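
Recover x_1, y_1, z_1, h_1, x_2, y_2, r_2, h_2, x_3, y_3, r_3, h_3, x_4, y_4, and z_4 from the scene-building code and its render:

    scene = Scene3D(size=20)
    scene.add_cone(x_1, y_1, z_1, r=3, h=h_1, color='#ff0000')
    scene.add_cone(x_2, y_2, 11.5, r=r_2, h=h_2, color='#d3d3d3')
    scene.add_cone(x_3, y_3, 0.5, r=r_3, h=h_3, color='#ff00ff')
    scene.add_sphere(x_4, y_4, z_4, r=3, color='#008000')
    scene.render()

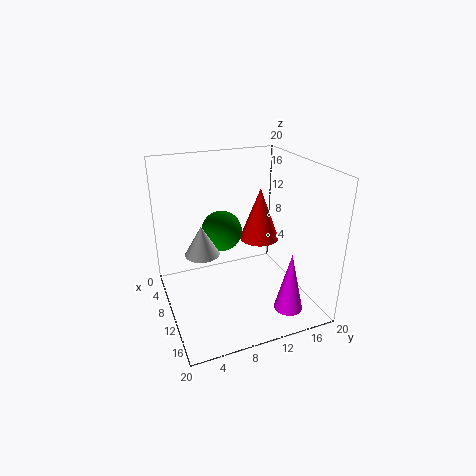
x_1 = 6.5
y_1 = 15
z_1 = 7.5
h_1 = 8
x_2 = 15
y_2 = 3.5
r_2 = 2
h_2 = 3.5
x_3 = 15.5
y_3 = 15.5
r_3 = 2
h_3 = 8.5
x_4 = 6
y_4 = 9
z_4 = 9.5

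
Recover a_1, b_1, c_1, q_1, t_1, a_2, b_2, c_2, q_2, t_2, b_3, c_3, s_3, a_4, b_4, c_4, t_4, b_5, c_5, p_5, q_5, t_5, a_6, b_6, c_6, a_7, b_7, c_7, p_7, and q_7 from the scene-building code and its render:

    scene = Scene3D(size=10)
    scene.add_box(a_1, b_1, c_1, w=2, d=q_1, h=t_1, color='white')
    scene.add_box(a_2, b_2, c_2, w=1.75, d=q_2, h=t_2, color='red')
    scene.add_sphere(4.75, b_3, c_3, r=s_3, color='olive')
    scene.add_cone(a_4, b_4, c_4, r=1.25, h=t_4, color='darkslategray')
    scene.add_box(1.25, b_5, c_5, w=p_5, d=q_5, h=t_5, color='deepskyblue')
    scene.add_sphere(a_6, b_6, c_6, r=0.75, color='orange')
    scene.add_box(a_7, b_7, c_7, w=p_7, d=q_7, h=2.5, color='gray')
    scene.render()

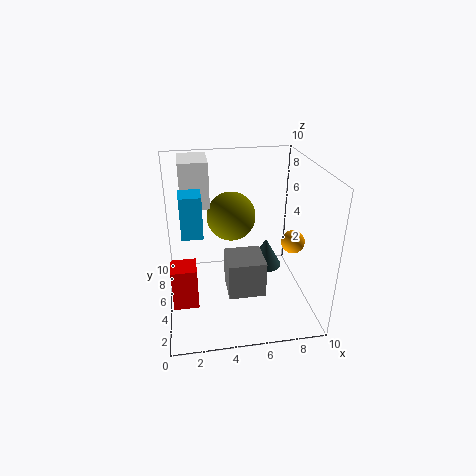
a_1 = 1.25, b_1 = 6.25, c_1 = 6.75, q_1 = 3, t_1 = 3.25, a_2 = 0.25, b_2 = 3.5, c_2 = 0.5, q_2 = 1.75, t_2 = 3, b_3 = 6.5, c_3 = 6, s_3 = 1.75, a_4 = 7.5, b_4 = 6.75, c_4 = 1.5, t_4 = 2.25, b_5 = 2, c_5 = 6.75, p_5 = 1.25, q_5 = 1.5, t_5 = 2.5, a_6 = 8.25, b_6 = 3, c_6 = 5.5, a_7 = 4, b_7 = 2.5, c_7 = 1.75, p_7 = 2.5, q_7 = 2.5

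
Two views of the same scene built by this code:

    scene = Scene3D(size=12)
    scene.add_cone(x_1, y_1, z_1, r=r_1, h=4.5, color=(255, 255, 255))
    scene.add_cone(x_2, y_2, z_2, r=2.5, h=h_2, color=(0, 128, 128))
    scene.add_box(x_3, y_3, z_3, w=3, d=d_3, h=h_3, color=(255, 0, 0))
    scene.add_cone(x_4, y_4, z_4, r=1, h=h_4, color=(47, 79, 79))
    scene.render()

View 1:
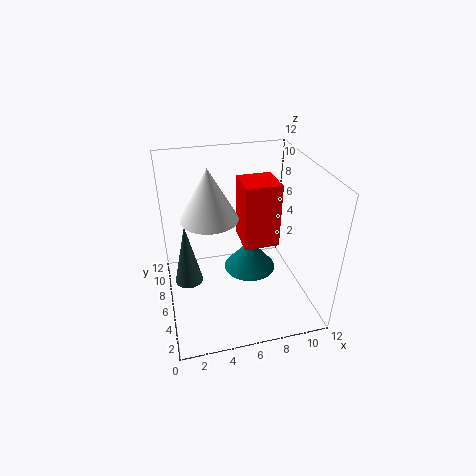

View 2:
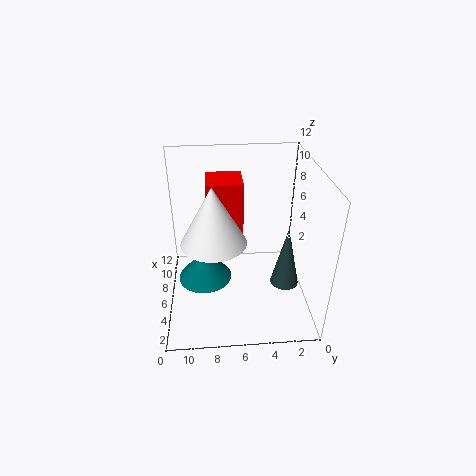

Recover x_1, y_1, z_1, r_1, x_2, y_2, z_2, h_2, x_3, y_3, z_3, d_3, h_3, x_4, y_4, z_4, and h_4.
x_1 = 4; y_1 = 8; z_1 = 7; r_1 = 2.5; x_2 = 8; y_2 = 9; z_2 = 0.5; h_2 = 3; x_3 = 6.5; y_3 = 5.5; z_3 = 5; d_3 = 3; h_3 = 5.5; x_4 = 1.5; y_4 = 3; z_4 = 5; h_4 = 4.5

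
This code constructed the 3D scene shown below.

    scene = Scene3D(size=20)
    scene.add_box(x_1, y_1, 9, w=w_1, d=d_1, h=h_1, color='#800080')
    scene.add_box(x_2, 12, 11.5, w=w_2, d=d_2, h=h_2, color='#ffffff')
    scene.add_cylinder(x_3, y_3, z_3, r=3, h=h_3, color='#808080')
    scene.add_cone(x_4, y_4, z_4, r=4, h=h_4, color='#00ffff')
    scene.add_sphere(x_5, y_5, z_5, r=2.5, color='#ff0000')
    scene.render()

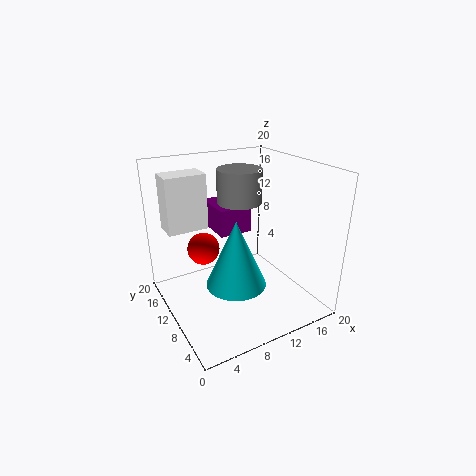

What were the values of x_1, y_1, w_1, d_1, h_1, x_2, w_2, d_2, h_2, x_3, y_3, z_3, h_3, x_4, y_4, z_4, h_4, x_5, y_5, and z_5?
x_1 = 9
y_1 = 13
w_1 = 5
d_1 = 6.5
h_1 = 4
x_2 = 1
w_2 = 5.5
d_2 = 3.5
h_2 = 7.5
x_3 = 10.5
y_3 = 10.5
z_3 = 15
h_3 = 4.5
x_4 = 8
y_4 = 7
z_4 = 5
h_4 = 9
x_5 = 7.5
y_5 = 16.5
z_5 = 6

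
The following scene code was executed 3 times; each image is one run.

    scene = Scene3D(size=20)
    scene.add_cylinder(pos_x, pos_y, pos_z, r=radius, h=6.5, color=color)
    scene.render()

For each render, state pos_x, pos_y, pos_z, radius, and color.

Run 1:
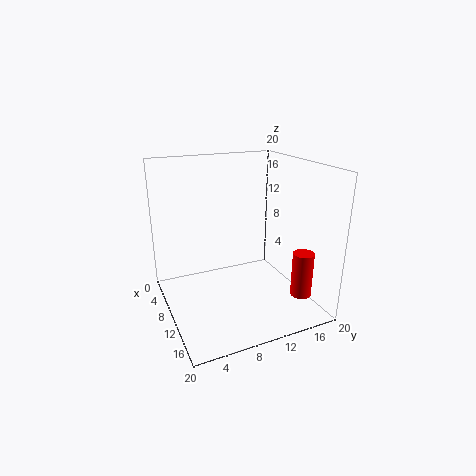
pos_x = 14.5
pos_y = 18
pos_z = 1.5
radius = 1.5
color = 'red'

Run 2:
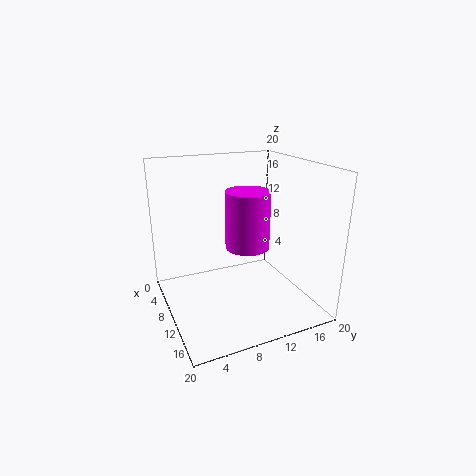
pos_x = 17
pos_y = 8
pos_z = 12
radius = 2.5
color = 'magenta'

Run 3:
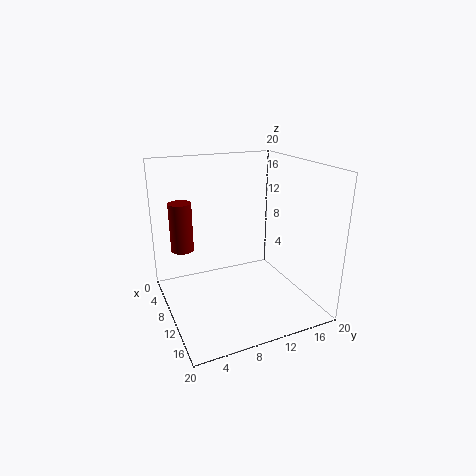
pos_x = 8.5
pos_y = 2.5
pos_z = 9
radius = 1.5
color = 'maroon'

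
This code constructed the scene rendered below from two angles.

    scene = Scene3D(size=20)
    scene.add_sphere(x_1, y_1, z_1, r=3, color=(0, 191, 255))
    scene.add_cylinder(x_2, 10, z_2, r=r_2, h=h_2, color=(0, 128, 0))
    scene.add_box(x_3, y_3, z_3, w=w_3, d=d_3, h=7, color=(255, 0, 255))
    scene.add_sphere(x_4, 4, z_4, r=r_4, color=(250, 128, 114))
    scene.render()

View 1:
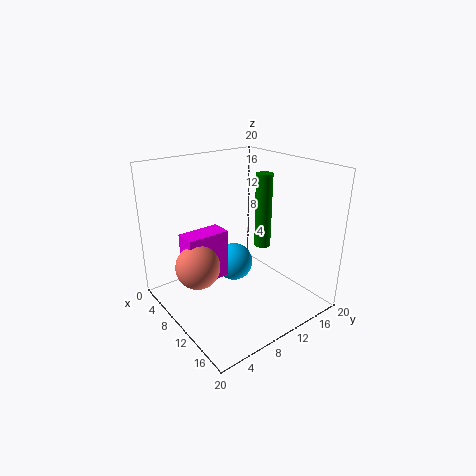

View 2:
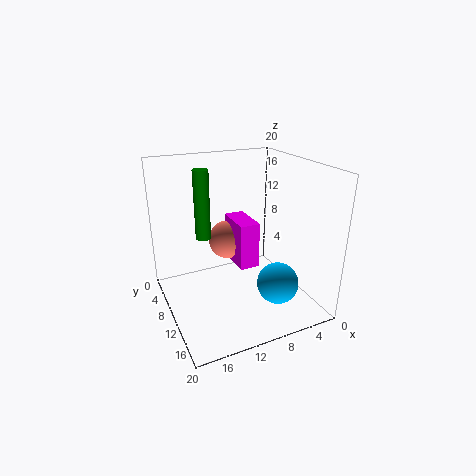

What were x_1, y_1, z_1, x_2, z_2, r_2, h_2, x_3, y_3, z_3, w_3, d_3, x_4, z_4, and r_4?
x_1 = 5, y_1 = 13, z_1 = 3, x_2 = 15, z_2 = 11, r_2 = 1, h_2 = 9, x_3 = 6, y_3 = 3, z_3 = 4, w_3 = 3, d_3 = 6, x_4 = 9, z_4 = 7, r_4 = 3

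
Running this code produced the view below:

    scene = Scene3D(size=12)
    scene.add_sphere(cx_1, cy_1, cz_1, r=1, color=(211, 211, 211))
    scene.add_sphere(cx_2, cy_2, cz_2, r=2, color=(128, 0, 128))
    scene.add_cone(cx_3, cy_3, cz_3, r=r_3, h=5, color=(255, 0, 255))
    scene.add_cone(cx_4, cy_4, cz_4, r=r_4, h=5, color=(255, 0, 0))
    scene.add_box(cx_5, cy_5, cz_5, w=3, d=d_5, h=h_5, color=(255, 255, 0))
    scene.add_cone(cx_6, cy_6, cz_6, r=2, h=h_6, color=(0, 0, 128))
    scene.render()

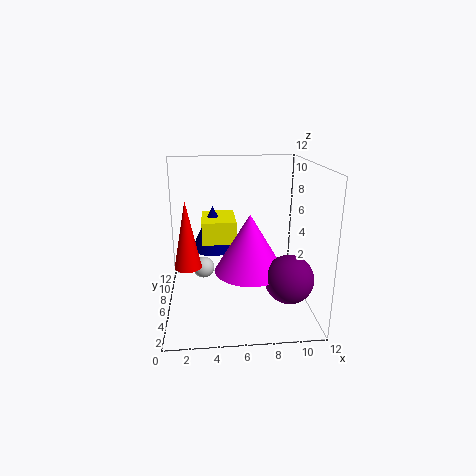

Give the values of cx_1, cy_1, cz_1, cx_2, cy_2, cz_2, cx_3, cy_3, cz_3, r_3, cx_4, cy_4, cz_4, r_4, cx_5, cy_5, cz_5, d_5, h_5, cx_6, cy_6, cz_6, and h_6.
cx_1 = 3, cy_1 = 9, cz_1 = 2, cx_2 = 10, cy_2 = 4, cz_2 = 3, cx_3 = 7, cy_3 = 6, cz_3 = 3, r_3 = 3, cx_4 = 2, cy_4 = 3, cz_4 = 5, r_4 = 1, cx_5 = 3, cy_5 = 7, cz_5 = 5, d_5 = 4, h_5 = 2, cx_6 = 4, cy_6 = 9, cz_6 = 4, h_6 = 4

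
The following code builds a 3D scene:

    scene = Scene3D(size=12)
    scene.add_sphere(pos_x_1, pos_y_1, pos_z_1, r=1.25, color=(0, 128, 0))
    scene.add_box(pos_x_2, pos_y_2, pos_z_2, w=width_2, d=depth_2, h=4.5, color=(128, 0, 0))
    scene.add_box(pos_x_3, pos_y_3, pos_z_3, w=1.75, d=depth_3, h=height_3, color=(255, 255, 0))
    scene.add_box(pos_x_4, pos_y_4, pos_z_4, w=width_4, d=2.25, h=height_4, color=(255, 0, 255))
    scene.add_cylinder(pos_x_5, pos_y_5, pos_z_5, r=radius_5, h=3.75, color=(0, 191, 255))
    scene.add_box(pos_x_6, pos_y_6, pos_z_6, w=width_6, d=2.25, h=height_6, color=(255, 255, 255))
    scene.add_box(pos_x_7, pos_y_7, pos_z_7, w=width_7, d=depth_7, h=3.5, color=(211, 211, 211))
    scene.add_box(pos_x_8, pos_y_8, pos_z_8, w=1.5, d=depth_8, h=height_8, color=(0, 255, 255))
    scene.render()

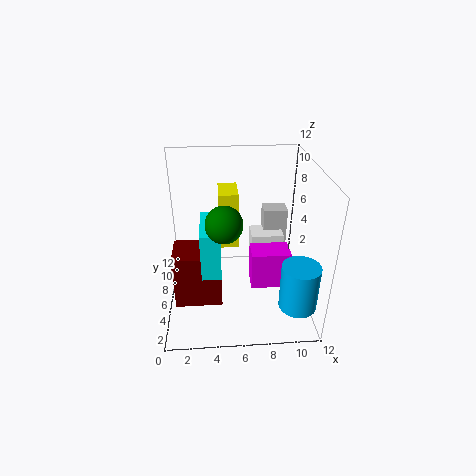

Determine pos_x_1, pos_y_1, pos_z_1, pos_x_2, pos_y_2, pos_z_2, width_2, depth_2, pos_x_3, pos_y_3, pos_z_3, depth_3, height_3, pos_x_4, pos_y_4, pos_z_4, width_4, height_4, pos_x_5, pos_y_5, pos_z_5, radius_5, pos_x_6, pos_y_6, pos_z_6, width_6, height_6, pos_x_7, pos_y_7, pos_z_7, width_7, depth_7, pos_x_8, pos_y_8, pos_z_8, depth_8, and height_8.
pos_x_1 = 4.75, pos_y_1 = 1.5, pos_z_1 = 9.75, pos_x_2 = 0.75, pos_y_2 = 3, pos_z_2 = 1.5, width_2 = 3.75, depth_2 = 3, pos_x_3 = 4.5, pos_y_3 = 8.5, pos_z_3 = 3.5, depth_3 = 3, height_3 = 5.25, pos_x_4 = 7.25, pos_y_4 = 6, pos_z_4 = 0.5, width_4 = 3.5, height_4 = 3.5, pos_x_5 = 10.5, pos_y_5 = 2.25, pos_z_5 = 1.75, radius_5 = 1.5, pos_x_6 = 7.5, pos_y_6 = 8.5, pos_z_6 = 0.75, width_6 = 3, height_6 = 3.75, pos_x_7 = 8.75, pos_y_7 = 9.75, pos_z_7 = 3, width_7 = 2.25, depth_7 = 1.75, pos_x_8 = 3, pos_y_8 = 2.5, pos_z_8 = 4.5, depth_8 = 4, height_8 = 3.75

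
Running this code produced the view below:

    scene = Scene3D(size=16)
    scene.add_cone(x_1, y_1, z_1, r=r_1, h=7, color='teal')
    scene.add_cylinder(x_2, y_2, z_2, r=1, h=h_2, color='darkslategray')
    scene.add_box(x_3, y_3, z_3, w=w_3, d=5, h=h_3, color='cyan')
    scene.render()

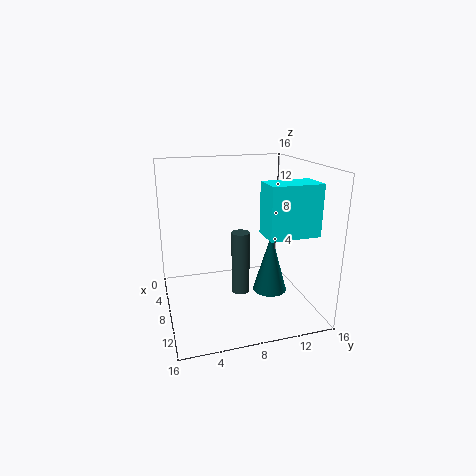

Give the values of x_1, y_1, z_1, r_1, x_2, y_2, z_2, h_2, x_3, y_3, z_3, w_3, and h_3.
x_1 = 8; y_1 = 12; z_1 = 1; r_1 = 2; x_2 = 9; y_2 = 8; z_2 = 2; h_2 = 7; x_3 = 12; y_3 = 9; z_3 = 10; w_3 = 3; h_3 = 5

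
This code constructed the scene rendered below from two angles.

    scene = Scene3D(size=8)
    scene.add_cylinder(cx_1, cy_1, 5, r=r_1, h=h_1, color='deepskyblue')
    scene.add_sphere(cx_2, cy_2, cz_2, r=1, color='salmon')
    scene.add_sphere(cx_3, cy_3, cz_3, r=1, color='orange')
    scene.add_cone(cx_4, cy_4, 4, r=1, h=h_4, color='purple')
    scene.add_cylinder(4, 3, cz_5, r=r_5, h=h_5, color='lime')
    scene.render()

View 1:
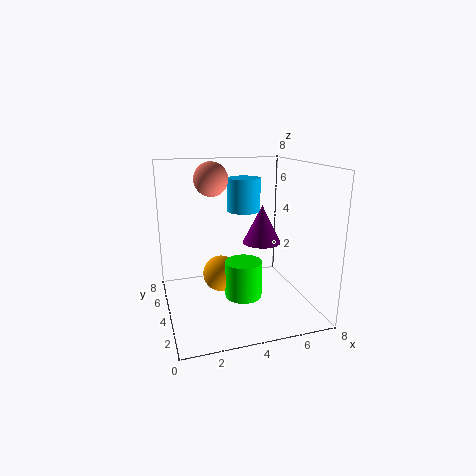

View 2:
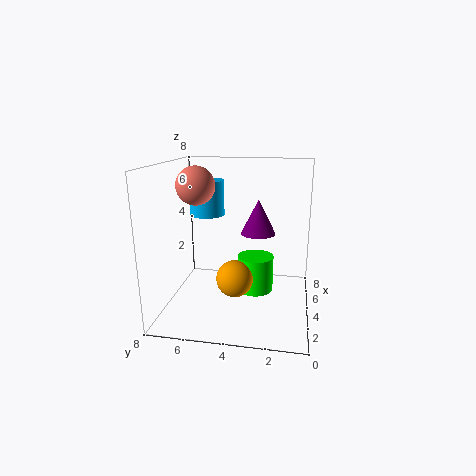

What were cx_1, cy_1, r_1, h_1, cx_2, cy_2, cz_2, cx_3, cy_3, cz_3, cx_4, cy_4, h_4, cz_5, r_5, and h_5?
cx_1 = 5
cy_1 = 6
r_1 = 1
h_1 = 2
cx_2 = 3
cy_2 = 6
cz_2 = 7
cx_3 = 3
cy_3 = 4
cz_3 = 2
cx_4 = 5
cy_4 = 3
h_4 = 2
cz_5 = 1
r_5 = 1
h_5 = 2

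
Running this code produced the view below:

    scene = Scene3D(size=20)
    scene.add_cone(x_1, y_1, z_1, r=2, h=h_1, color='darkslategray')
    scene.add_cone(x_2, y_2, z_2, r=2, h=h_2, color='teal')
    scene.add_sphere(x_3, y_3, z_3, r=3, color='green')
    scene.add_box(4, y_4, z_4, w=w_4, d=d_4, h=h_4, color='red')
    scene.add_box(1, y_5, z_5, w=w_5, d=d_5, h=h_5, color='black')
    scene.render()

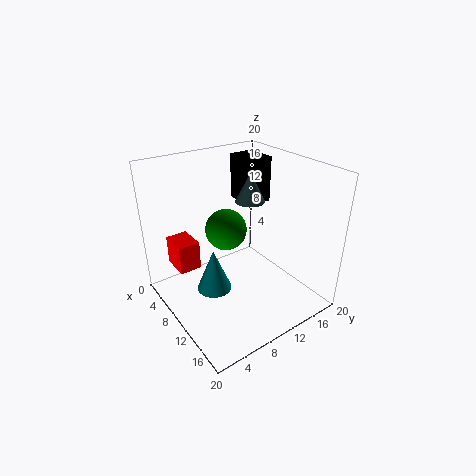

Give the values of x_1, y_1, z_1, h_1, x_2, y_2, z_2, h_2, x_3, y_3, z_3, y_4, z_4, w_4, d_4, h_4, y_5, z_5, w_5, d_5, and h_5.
x_1 = 10; y_1 = 12; z_1 = 15; h_1 = 4; x_2 = 15; y_2 = 3; z_2 = 8; h_2 = 5; x_3 = 7; y_3 = 10; z_3 = 10; y_4 = 2; z_4 = 6; w_4 = 4; d_4 = 3; h_4 = 4; y_5 = 15; z_5 = 12; w_5 = 5; d_5 = 4; h_5 = 7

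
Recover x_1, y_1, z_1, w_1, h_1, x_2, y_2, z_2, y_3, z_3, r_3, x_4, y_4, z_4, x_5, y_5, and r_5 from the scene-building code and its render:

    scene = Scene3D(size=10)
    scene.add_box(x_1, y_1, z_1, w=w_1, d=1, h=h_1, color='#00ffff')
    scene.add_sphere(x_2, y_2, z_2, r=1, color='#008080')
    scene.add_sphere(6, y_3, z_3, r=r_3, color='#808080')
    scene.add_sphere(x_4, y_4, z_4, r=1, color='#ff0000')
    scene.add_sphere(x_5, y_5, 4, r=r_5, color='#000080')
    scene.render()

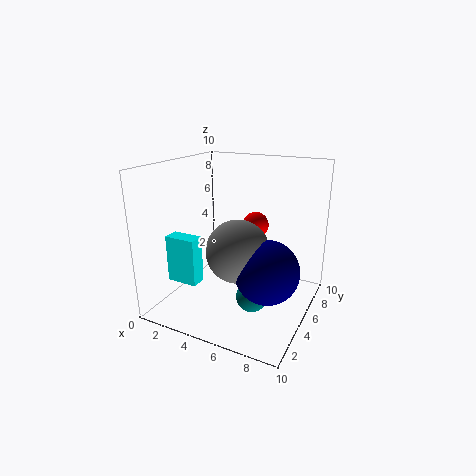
x_1 = 2, y_1 = 1, z_1 = 3, w_1 = 2, h_1 = 3, x_2 = 7, y_2 = 3, z_2 = 2, y_3 = 3, z_3 = 5, r_3 = 2, x_4 = 5, y_4 = 8, z_4 = 5, x_5 = 8, y_5 = 3, r_5 = 2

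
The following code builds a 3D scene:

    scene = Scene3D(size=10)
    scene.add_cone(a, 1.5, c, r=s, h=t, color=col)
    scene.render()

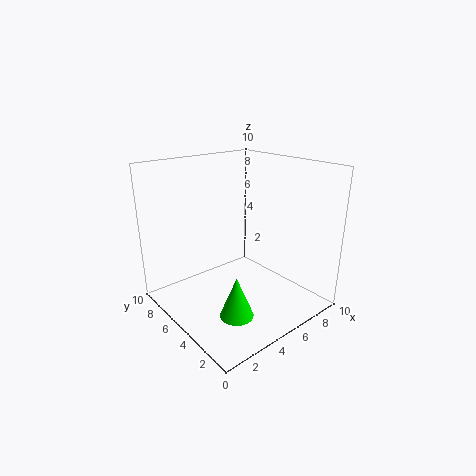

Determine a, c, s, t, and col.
a = 2; c = 2; s = 1; t = 2.5; col = 'lime'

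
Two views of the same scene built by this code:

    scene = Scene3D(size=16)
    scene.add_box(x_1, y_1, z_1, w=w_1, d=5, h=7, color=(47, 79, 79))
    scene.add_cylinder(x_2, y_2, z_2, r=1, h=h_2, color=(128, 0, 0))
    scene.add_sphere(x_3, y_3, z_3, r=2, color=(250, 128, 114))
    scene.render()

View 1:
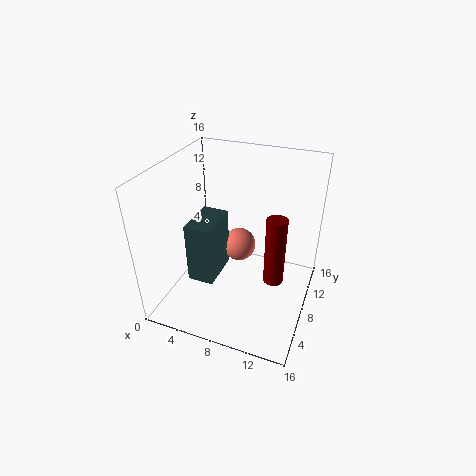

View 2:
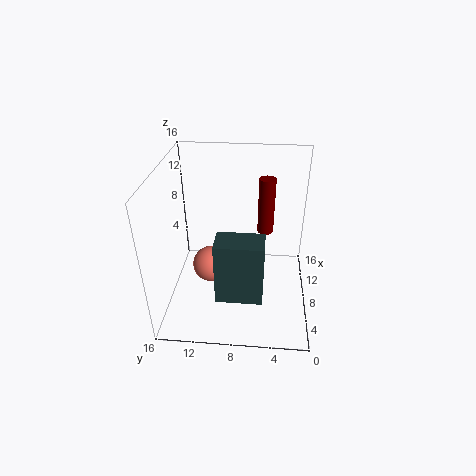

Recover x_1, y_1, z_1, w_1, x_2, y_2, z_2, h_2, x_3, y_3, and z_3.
x_1 = 3
y_1 = 5
z_1 = 3
w_1 = 3
x_2 = 13
y_2 = 5
z_2 = 6
h_2 = 7
x_3 = 7
y_3 = 11
z_3 = 5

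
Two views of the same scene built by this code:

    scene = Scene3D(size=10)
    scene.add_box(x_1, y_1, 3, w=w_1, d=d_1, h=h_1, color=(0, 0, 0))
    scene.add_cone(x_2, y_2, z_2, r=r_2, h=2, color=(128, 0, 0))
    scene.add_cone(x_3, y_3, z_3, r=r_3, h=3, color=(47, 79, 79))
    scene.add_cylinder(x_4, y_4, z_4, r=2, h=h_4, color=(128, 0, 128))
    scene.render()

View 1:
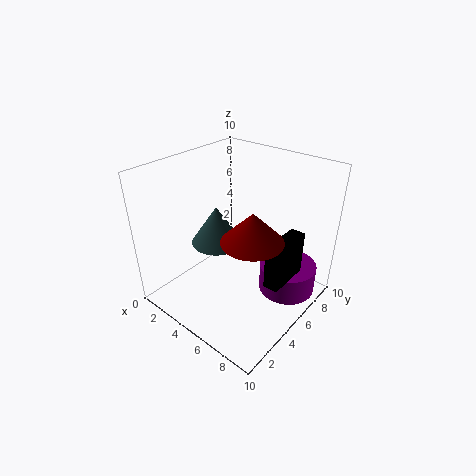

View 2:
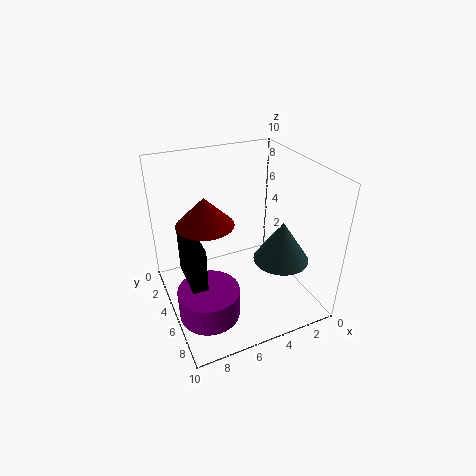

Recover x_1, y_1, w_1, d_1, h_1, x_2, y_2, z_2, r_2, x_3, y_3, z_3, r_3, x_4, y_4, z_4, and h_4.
x_1 = 8
y_1 = 4
w_1 = 1
d_1 = 3
h_1 = 3
x_2 = 7
y_2 = 4
z_2 = 6
r_2 = 2
x_3 = 2
y_3 = 6
z_3 = 3
r_3 = 2
x_4 = 8
y_4 = 7
z_4 = 1
h_4 = 2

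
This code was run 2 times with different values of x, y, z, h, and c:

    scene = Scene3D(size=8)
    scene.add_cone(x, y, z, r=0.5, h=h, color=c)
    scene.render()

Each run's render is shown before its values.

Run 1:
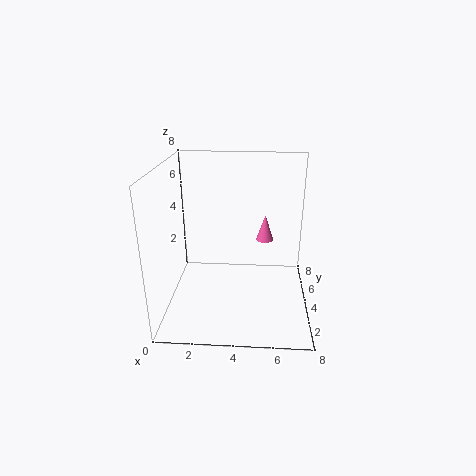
x = 5.5; y = 5; z = 3.5; h = 1.5; c = 'hotpink'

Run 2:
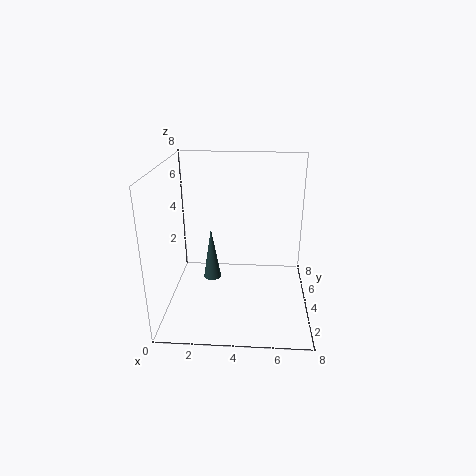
x = 2.5; y = 4; z = 1.5; h = 3; c = 'darkslategray'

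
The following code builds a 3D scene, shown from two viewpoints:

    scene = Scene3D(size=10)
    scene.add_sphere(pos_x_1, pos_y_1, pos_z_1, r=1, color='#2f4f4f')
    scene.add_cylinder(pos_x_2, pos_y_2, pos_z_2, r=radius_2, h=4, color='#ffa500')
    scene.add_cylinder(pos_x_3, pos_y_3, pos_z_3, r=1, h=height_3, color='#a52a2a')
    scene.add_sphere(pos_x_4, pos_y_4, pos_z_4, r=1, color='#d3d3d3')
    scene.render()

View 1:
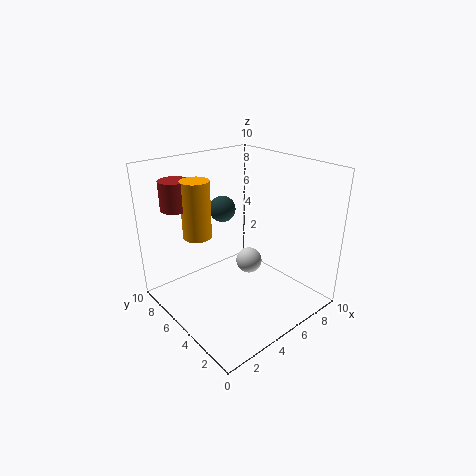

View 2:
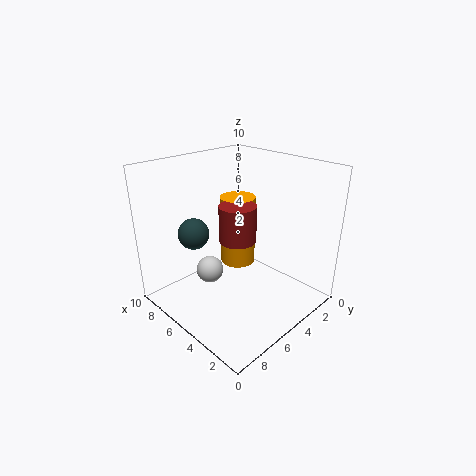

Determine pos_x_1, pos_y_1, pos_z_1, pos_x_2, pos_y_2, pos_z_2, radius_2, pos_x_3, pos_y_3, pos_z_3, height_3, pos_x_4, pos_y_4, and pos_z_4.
pos_x_1 = 6
pos_y_1 = 8
pos_z_1 = 6
pos_x_2 = 3
pos_y_2 = 7
pos_z_2 = 5
radius_2 = 1
pos_x_3 = 2
pos_y_3 = 8
pos_z_3 = 7
height_3 = 2
pos_x_4 = 7
pos_y_4 = 6
pos_z_4 = 2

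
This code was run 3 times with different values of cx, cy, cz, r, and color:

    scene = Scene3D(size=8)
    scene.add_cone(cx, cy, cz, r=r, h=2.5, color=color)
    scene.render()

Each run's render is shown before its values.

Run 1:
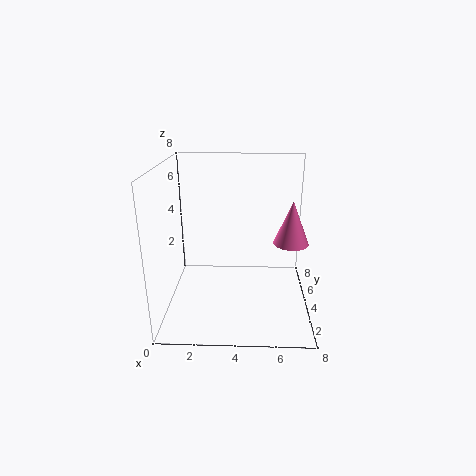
cx = 7, cy = 4.5, cz = 3.5, r = 1, color = 'hotpink'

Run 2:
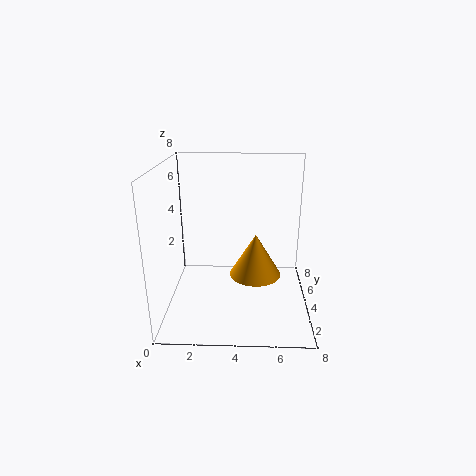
cx = 5, cy = 4.5, cz = 1.5, r = 1.5, color = 'orange'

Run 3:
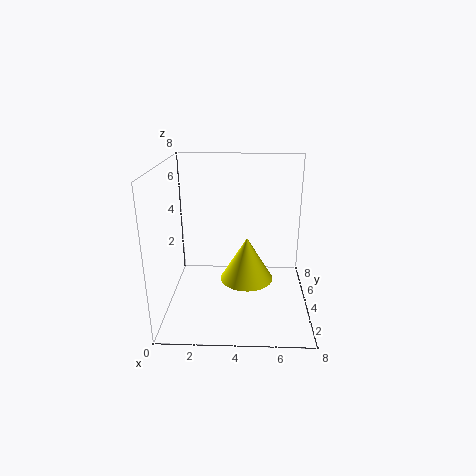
cx = 4.5, cy = 4, cz = 1.5, r = 1.5, color = 'yellow'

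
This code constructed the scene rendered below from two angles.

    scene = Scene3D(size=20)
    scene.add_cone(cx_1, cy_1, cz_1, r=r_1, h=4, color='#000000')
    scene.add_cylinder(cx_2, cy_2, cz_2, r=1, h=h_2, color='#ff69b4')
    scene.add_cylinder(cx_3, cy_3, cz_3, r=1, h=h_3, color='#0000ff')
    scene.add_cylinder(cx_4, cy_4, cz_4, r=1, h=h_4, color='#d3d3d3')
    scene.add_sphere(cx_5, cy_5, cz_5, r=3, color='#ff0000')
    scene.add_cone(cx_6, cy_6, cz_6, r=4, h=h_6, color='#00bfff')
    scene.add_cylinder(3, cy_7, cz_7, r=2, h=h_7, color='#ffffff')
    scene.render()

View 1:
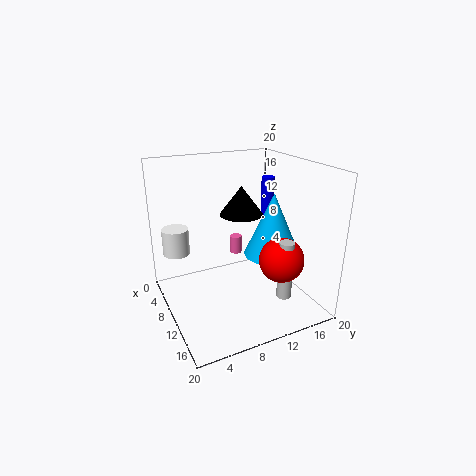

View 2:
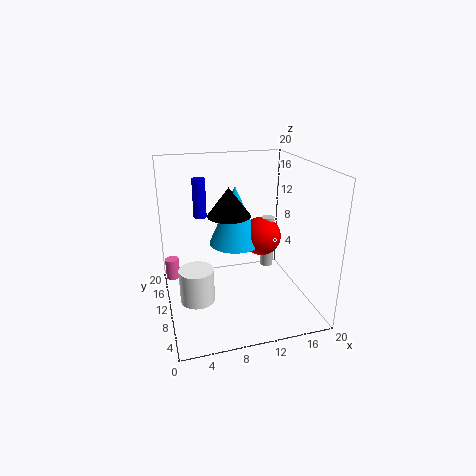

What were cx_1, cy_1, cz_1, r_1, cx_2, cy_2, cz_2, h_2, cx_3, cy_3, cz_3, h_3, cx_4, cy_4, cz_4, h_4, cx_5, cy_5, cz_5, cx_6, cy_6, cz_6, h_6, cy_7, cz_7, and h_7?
cx_1 = 9, cy_1 = 11, cz_1 = 13, r_1 = 3, cx_2 = 1, cy_2 = 14, cz_2 = 3, h_2 = 3, cx_3 = 6, cy_3 = 17, cz_3 = 11, h_3 = 6, cx_4 = 16, cy_4 = 14, cz_4 = 3, h_4 = 8, cx_5 = 15, cy_5 = 14, cz_5 = 8, cx_6 = 11, cy_6 = 15, cz_6 = 7, h_6 = 9, cy_7 = 3, cz_7 = 6, h_7 = 4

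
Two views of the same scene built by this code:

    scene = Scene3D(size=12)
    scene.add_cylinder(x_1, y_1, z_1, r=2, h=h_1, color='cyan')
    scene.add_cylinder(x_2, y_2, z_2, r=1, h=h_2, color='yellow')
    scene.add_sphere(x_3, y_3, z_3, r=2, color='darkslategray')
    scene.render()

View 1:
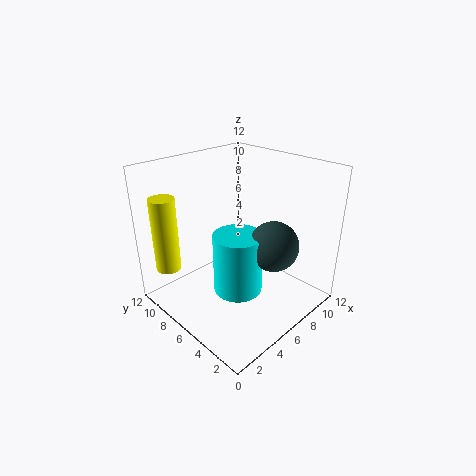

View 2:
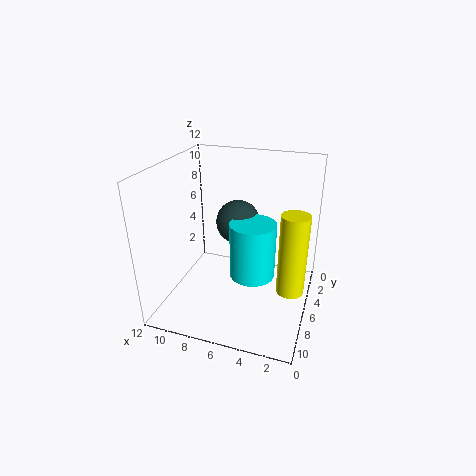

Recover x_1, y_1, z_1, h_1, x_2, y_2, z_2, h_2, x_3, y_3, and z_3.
x_1 = 5
y_1 = 5
z_1 = 2
h_1 = 5
x_2 = 1
y_2 = 9
z_2 = 4
h_2 = 6
x_3 = 7
y_3 = 3
z_3 = 6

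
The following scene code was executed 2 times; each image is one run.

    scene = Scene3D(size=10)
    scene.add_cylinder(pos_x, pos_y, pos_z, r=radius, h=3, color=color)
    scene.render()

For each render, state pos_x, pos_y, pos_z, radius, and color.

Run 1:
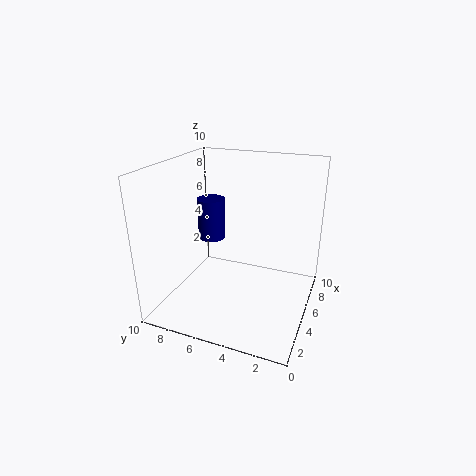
pos_x = 6; pos_y = 7.5; pos_z = 4.25; radius = 1; color = 'navy'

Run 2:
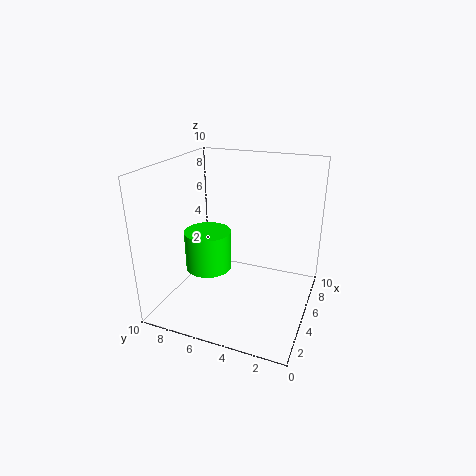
pos_x = 5.75; pos_y = 7.75; pos_z = 1.75; radius = 1.75; color = 'lime'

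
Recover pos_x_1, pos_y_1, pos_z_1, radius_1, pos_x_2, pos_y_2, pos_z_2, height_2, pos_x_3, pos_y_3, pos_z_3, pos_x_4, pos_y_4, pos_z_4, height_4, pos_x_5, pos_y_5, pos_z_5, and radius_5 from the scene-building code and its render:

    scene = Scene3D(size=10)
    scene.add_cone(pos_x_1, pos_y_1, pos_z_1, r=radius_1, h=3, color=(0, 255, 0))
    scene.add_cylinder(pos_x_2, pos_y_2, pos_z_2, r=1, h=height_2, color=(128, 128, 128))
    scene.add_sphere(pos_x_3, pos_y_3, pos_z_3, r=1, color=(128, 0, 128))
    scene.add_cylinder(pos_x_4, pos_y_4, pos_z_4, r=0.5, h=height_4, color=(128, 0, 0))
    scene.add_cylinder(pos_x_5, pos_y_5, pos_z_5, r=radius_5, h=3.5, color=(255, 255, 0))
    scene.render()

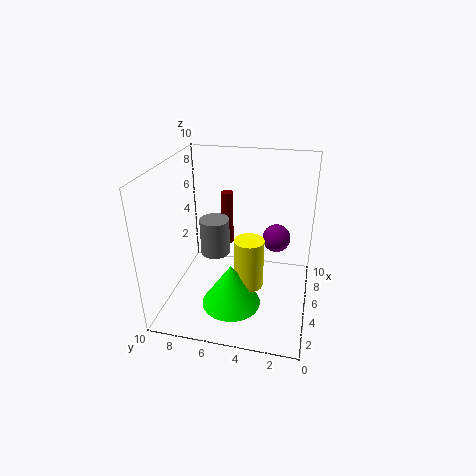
pos_x_1 = 3
pos_y_1 = 5
pos_z_1 = 1
radius_1 = 2
pos_x_2 = 4.5
pos_y_2 = 6.5
pos_z_2 = 4
height_2 = 2.5
pos_x_3 = 6.5
pos_y_3 = 2.5
pos_z_3 = 4.5
pos_x_4 = 9.5
pos_y_4 = 7
pos_z_4 = 2
height_4 = 4.5
pos_x_5 = 4
pos_y_5 = 4
pos_z_5 = 2
radius_5 = 1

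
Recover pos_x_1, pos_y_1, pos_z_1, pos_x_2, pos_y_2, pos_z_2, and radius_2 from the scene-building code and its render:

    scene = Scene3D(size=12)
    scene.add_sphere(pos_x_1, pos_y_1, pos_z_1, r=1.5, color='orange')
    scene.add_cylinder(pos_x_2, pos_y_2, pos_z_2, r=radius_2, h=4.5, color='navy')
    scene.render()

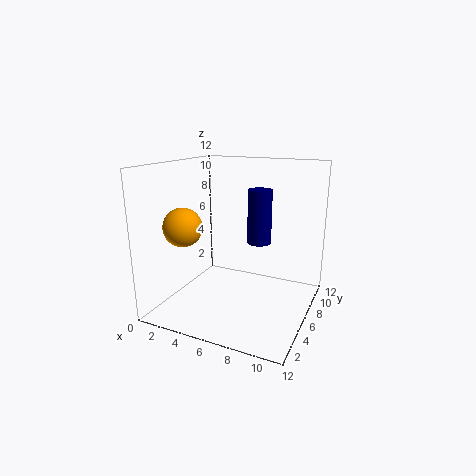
pos_x_1 = 3; pos_y_1 = 2.5; pos_z_1 = 7.5; pos_x_2 = 7.5; pos_y_2 = 7; pos_z_2 = 5.5; radius_2 = 1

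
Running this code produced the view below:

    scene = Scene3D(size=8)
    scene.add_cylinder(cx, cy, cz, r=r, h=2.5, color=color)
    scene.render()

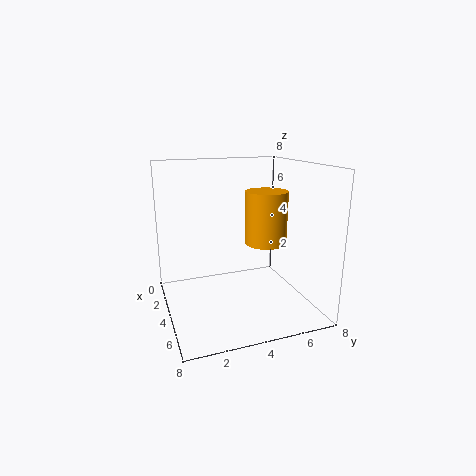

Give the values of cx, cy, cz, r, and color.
cx = 6.5; cy = 4.5; cz = 4.5; r = 1; color = 'orange'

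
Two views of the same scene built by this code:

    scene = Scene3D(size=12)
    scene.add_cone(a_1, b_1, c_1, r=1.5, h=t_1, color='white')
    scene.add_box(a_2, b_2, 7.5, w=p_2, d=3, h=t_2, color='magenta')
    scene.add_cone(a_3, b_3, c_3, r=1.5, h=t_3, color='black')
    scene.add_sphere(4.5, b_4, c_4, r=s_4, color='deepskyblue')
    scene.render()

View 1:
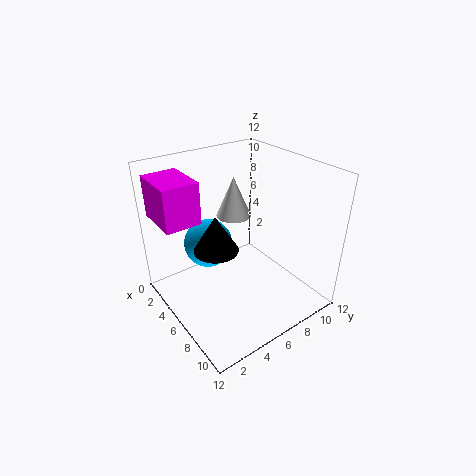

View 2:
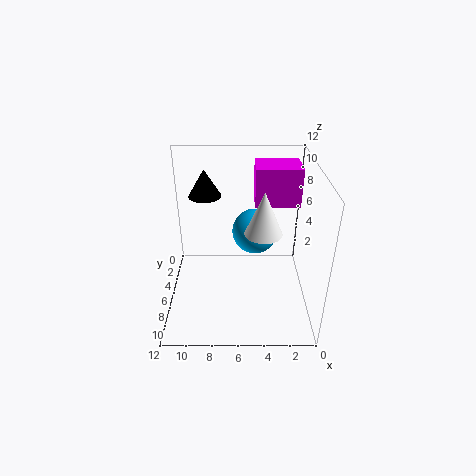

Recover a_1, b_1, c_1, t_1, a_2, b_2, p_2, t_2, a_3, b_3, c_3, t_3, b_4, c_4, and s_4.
a_1 = 4
b_1 = 7
c_1 = 7
t_1 = 3.5
a_2 = 0.5
b_2 = 0.5
p_2 = 4
t_2 = 3.5
a_3 = 9
b_3 = 2
c_3 = 8
t_3 = 2.5
b_4 = 4
c_4 = 5.5
s_4 = 2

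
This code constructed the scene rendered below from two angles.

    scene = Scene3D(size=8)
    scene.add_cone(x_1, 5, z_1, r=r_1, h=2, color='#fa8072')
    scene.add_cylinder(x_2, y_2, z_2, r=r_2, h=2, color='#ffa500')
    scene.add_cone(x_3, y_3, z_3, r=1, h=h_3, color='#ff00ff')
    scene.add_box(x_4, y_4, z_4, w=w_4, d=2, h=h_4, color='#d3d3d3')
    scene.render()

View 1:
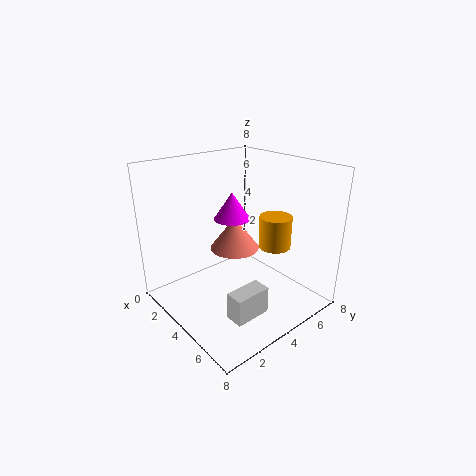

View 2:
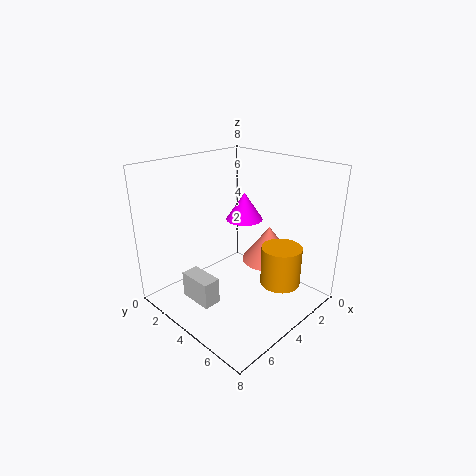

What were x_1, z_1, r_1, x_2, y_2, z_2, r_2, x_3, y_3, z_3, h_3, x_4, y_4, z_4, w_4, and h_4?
x_1 = 2.5; z_1 = 2.5; r_1 = 1.5; x_2 = 4; y_2 = 7; z_2 = 2.5; r_2 = 1; x_3 = 3.5; y_3 = 4; z_3 = 5; h_3 = 1.5; x_4 = 5.5; y_4 = 2; z_4 = 0.5; w_4 = 1; h_4 = 1.5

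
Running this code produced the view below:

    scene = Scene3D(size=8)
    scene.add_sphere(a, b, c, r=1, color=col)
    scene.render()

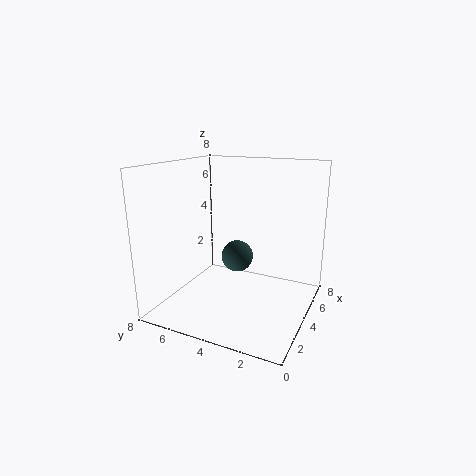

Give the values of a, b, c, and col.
a = 6; b = 5; c = 2; col = 'darkslategray'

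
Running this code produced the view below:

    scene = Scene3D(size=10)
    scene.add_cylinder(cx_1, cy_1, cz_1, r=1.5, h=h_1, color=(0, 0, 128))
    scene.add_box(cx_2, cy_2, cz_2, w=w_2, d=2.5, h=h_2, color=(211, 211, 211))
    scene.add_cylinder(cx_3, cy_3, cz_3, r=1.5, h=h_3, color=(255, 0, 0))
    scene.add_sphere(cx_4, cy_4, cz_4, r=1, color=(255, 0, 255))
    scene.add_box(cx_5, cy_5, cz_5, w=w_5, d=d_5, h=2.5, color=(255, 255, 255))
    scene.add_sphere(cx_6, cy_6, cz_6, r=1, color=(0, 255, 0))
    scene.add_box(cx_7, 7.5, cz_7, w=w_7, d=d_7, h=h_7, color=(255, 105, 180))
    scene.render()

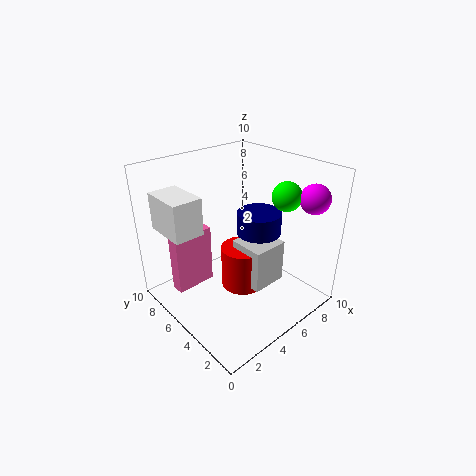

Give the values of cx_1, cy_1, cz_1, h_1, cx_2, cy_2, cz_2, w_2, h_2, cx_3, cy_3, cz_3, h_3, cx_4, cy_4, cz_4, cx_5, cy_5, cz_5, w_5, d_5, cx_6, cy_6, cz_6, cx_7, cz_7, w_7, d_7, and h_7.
cx_1 = 6; cy_1 = 4; cz_1 = 5.5; h_1 = 1.5; cx_2 = 4.5; cy_2 = 2.5; cz_2 = 2; w_2 = 2.5; h_2 = 3; cx_3 = 5; cy_3 = 4.5; cz_3 = 1.5; h_3 = 3; cx_4 = 8.5; cy_4 = 1.5; cz_4 = 8; cx_5 = 0.5; cy_5 = 5.5; cz_5 = 6; w_5 = 2; d_5 = 3; cx_6 = 7.5; cy_6 = 3; cz_6 = 8; cx_7 = 1.5; cz_7 = 0.5; w_7 = 3; d_7 = 1; h_7 = 4.5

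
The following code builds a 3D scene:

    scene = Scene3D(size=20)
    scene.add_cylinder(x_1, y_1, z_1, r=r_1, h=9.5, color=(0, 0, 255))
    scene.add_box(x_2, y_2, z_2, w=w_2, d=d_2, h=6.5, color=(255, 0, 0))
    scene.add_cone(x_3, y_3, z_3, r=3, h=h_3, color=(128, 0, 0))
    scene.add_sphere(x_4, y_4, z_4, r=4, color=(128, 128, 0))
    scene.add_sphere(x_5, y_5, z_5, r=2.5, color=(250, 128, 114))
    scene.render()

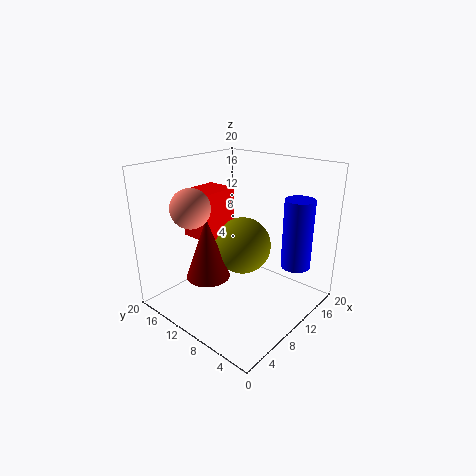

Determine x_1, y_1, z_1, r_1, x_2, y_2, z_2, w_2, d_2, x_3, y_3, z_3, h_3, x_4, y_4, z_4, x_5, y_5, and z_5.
x_1 = 14; y_1 = 3; z_1 = 6.5; r_1 = 2; x_2 = 6; y_2 = 12; z_2 = 10; w_2 = 5.5; d_2 = 4.5; x_3 = 6; y_3 = 12; z_3 = 5; h_3 = 8.5; x_4 = 11; y_4 = 10; z_4 = 8.5; x_5 = 3.5; y_5 = 12; z_5 = 15.5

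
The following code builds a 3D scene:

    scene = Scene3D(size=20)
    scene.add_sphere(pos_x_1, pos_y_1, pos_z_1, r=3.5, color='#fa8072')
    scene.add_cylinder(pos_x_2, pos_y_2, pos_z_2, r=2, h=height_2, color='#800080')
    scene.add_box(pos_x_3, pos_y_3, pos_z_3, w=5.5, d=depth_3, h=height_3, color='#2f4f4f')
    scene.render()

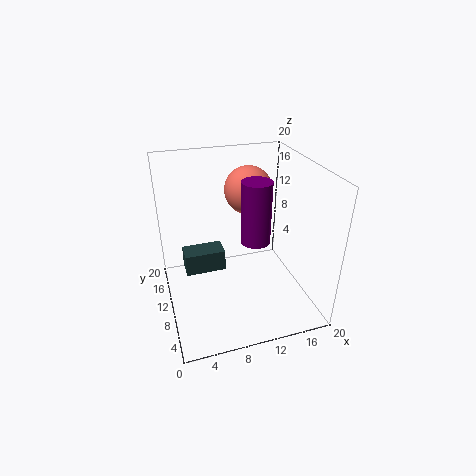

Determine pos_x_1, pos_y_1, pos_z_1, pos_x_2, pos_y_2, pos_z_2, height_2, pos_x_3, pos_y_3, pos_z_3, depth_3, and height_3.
pos_x_1 = 13, pos_y_1 = 14.5, pos_z_1 = 15, pos_x_2 = 12, pos_y_2 = 8.5, pos_z_2 = 10, height_2 = 8.5, pos_x_3 = 2.5, pos_y_3 = 9.5, pos_z_3 = 5.5, depth_3 = 3, height_3 = 3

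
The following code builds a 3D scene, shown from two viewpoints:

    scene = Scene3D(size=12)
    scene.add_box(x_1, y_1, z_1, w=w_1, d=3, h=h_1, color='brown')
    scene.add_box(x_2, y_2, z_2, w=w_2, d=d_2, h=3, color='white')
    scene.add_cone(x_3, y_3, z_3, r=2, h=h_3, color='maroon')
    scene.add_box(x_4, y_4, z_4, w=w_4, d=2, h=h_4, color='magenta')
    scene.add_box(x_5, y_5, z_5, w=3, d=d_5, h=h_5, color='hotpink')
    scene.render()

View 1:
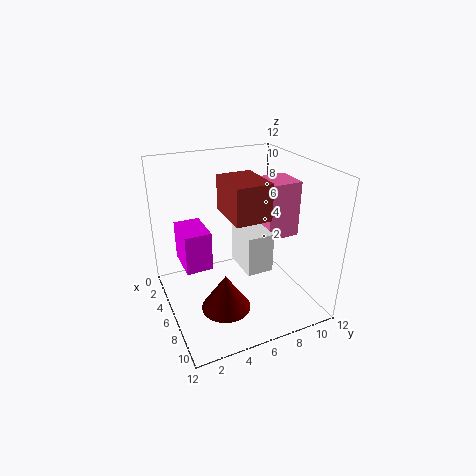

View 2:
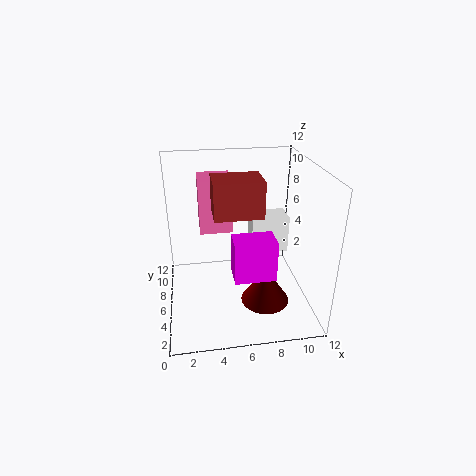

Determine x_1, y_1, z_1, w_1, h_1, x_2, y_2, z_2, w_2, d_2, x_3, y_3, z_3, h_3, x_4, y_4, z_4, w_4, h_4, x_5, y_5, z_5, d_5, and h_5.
x_1 = 4; y_1 = 5; z_1 = 8; w_1 = 4; h_1 = 3; x_2 = 7; y_2 = 5; z_2 = 5; w_2 = 3; d_2 = 2; x_3 = 8; y_3 = 4; z_3 = 1; h_3 = 3; x_4 = 5; y_4 = 1; z_4 = 5; w_4 = 3; h_4 = 3; x_5 = 3; y_5 = 9; z_5 = 5; d_5 = 3; h_5 = 5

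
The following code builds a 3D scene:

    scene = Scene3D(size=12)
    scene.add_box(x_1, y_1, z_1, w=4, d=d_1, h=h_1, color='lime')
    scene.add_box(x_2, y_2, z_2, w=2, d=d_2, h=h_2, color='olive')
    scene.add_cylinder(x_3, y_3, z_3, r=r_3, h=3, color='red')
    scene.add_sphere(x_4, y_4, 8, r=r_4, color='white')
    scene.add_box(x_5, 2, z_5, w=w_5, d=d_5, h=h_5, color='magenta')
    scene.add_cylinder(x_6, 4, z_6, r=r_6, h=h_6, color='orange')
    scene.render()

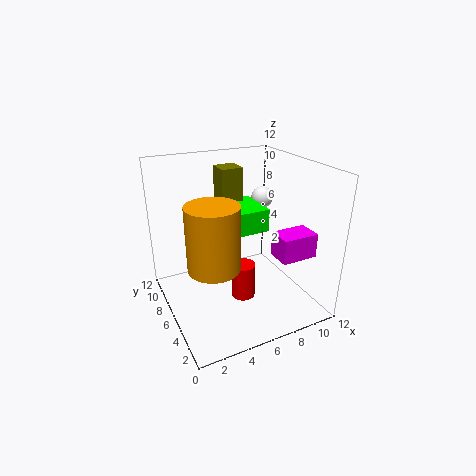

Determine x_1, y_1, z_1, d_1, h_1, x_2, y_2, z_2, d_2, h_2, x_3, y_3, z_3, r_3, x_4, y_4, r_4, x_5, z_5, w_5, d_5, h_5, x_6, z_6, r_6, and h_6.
x_1 = 5, y_1 = 6, z_1 = 6, d_1 = 4, h_1 = 2, x_2 = 6, y_2 = 9, z_2 = 8, d_2 = 2, h_2 = 3, x_3 = 6, y_3 = 5, z_3 = 1, r_3 = 1, x_4 = 10, y_4 = 9, r_4 = 1, x_5 = 8, z_5 = 5, w_5 = 3, d_5 = 2, h_5 = 2, x_6 = 3, z_6 = 5, r_6 = 2, h_6 = 5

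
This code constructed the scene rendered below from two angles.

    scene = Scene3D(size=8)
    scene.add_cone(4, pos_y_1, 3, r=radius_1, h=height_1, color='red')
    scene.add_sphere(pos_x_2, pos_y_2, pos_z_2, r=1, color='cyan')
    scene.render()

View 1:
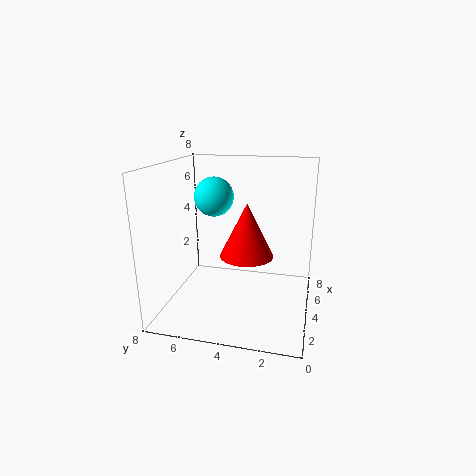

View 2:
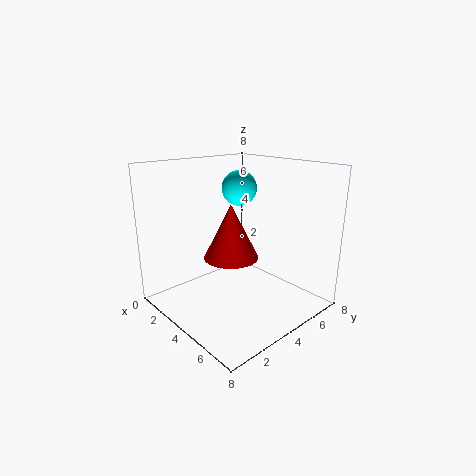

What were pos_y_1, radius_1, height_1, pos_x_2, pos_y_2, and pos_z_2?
pos_y_1 = 3.5; radius_1 = 1.5; height_1 = 3; pos_x_2 = 3; pos_y_2 = 5; pos_z_2 = 6.5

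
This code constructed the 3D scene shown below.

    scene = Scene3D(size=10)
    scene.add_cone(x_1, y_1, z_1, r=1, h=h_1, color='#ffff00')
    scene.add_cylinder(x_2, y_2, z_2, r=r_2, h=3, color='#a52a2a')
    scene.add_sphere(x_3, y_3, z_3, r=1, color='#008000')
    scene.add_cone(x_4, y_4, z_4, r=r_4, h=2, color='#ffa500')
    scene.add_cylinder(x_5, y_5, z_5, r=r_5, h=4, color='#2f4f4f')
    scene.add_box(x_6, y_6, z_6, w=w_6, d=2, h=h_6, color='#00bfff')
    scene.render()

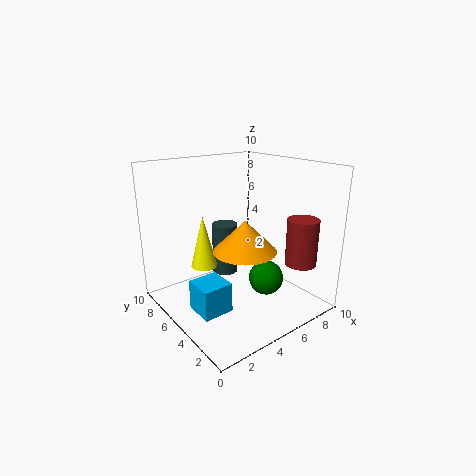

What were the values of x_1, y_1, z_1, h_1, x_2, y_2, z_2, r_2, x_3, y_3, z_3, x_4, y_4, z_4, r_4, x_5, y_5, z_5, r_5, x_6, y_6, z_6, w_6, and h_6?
x_1 = 4; y_1 = 8; z_1 = 2; h_1 = 4; x_2 = 7; y_2 = 1; z_2 = 4; r_2 = 1; x_3 = 4; y_3 = 1; z_3 = 4; x_4 = 4; y_4 = 3; z_4 = 5; r_4 = 2; x_5 = 6; y_5 = 8; z_5 = 1; r_5 = 1; x_6 = 1; y_6 = 3; z_6 = 1; w_6 = 2; h_6 = 2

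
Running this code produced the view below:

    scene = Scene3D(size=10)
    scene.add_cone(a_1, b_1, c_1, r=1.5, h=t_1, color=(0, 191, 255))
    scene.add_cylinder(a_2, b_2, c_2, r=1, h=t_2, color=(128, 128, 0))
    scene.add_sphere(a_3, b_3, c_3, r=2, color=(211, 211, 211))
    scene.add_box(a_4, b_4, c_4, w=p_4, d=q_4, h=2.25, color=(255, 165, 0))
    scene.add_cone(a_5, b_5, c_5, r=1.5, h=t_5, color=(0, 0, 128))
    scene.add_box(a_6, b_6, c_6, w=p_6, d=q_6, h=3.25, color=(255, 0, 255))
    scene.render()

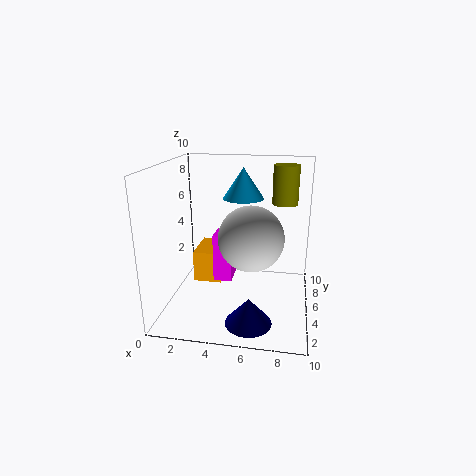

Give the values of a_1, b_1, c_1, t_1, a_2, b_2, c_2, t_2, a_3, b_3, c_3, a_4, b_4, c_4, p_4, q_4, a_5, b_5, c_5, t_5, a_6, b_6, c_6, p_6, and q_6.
a_1 = 5
b_1 = 7.25
c_1 = 7.25
t_1 = 2.25
a_2 = 8
b_2 = 9
c_2 = 6.5
t_2 = 3
a_3 = 6.25
b_3 = 2.5
c_3 = 6
a_4 = 1.75
b_4 = 4.75
c_4 = 1.5
p_4 = 2
q_4 = 3
a_5 = 6.25
b_5 = 1.75
c_5 = 0.5
t_5 = 1.75
a_6 = 3.5
b_6 = 3.75
c_6 = 2.25
p_6 = 1.25
q_6 = 1.75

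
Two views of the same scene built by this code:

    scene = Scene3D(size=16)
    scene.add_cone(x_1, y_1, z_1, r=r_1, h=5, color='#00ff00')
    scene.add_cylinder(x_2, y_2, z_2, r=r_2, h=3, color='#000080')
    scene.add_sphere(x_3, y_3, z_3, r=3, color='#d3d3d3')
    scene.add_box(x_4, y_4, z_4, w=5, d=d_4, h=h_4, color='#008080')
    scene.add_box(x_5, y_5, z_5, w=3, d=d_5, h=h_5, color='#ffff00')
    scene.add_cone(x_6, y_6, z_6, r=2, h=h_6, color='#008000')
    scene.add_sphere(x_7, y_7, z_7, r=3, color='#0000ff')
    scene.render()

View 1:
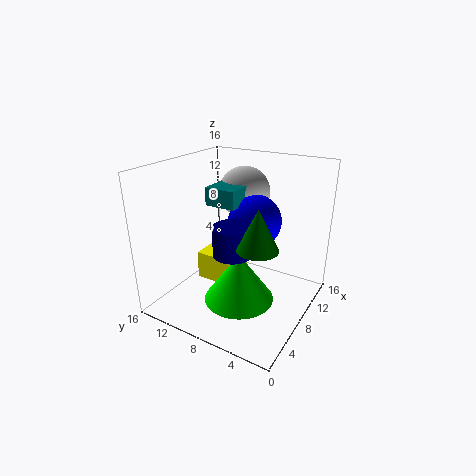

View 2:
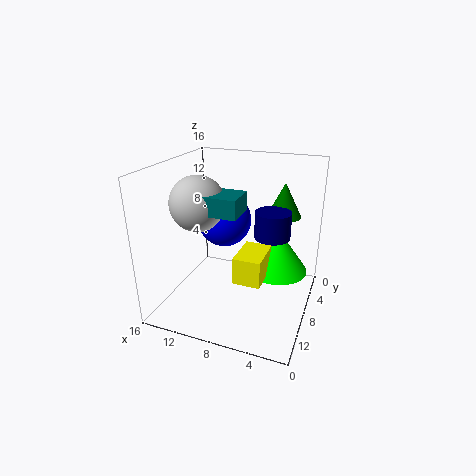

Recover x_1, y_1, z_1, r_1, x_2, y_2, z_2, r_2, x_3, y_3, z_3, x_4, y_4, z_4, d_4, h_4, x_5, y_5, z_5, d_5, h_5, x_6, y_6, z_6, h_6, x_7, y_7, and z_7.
x_1 = 4
y_1 = 5.5
z_1 = 3.5
r_1 = 3.5
x_2 = 4.5
y_2 = 6.5
z_2 = 8
r_2 = 2
x_3 = 12
y_3 = 9.5
z_3 = 12
x_4 = 7
y_4 = 8
z_4 = 11.5
d_4 = 3.5
h_4 = 2
x_5 = 4.5
y_5 = 6.5
z_5 = 4
d_5 = 4.5
h_5 = 3
x_6 = 4
y_6 = 3.5
z_6 = 9.5
h_6 = 4
x_7 = 10
y_7 = 7
z_7 = 9.5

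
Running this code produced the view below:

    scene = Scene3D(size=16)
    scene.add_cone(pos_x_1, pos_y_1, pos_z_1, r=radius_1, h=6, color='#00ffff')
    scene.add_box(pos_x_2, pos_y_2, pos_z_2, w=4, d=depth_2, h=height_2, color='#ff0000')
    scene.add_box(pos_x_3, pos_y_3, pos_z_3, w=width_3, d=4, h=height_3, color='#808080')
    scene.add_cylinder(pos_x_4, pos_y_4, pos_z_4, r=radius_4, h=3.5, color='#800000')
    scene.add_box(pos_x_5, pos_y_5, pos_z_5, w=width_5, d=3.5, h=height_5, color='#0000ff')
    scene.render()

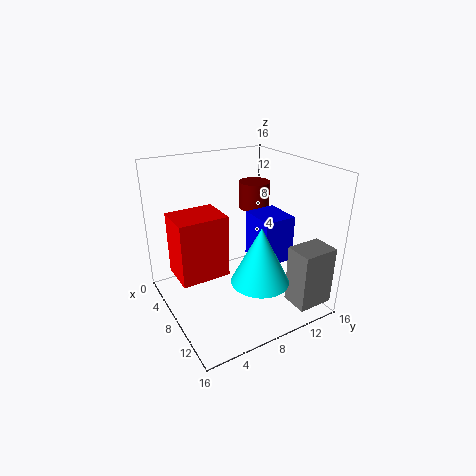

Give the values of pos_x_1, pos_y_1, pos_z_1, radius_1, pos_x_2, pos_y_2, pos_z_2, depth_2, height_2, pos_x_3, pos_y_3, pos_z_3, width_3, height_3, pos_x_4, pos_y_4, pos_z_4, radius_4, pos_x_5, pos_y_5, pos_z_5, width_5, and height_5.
pos_x_1 = 12.5; pos_y_1 = 8; pos_z_1 = 5; radius_1 = 3; pos_x_2 = 6.5; pos_y_2 = 0.5; pos_z_2 = 5.5; depth_2 = 5; height_2 = 6.5; pos_x_3 = 12.5; pos_y_3 = 11.5; pos_z_3 = 1.5; width_3 = 3; height_3 = 6.5; pos_x_4 = 2; pos_y_4 = 14; pos_z_4 = 8.5; radius_4 = 2; pos_x_5 = 8; pos_y_5 = 9; pos_z_5 = 6; width_5 = 4; height_5 = 5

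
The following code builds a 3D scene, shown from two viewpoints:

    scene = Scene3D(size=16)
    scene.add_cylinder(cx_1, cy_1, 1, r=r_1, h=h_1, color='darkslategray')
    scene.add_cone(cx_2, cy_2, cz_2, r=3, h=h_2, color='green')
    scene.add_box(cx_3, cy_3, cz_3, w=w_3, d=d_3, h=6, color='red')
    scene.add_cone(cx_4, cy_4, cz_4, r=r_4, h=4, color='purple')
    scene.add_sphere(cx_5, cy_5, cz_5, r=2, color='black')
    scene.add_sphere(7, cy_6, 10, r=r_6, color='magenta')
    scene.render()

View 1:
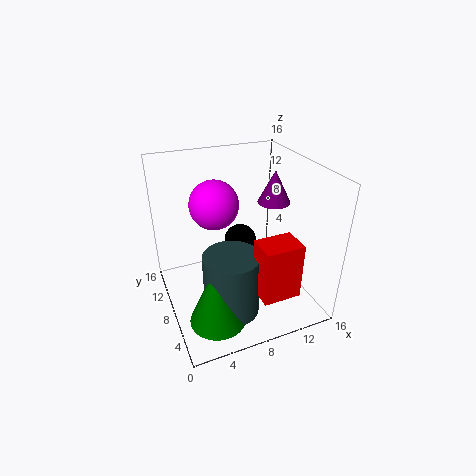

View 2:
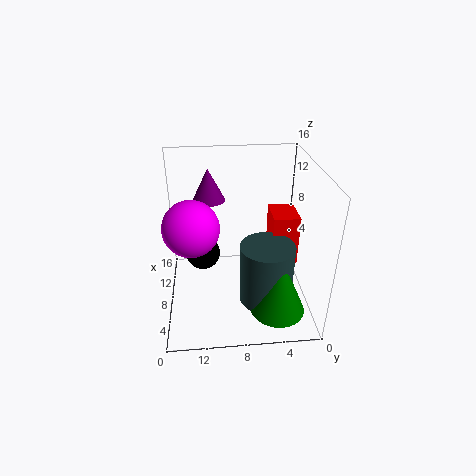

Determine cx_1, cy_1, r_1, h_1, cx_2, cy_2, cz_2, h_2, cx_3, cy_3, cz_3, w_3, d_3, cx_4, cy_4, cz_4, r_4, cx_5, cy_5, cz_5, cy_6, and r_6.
cx_1 = 6, cy_1 = 5, r_1 = 3, h_1 = 7, cx_2 = 4, cy_2 = 4, cz_2 = 1, h_2 = 7, cx_3 = 8, cy_3 = 1, cz_3 = 4, w_3 = 4, d_3 = 3, cx_4 = 14, cy_4 = 11, cz_4 = 10, r_4 = 2, cx_5 = 10, cy_5 = 12, cz_5 = 5, cy_6 = 13, r_6 = 3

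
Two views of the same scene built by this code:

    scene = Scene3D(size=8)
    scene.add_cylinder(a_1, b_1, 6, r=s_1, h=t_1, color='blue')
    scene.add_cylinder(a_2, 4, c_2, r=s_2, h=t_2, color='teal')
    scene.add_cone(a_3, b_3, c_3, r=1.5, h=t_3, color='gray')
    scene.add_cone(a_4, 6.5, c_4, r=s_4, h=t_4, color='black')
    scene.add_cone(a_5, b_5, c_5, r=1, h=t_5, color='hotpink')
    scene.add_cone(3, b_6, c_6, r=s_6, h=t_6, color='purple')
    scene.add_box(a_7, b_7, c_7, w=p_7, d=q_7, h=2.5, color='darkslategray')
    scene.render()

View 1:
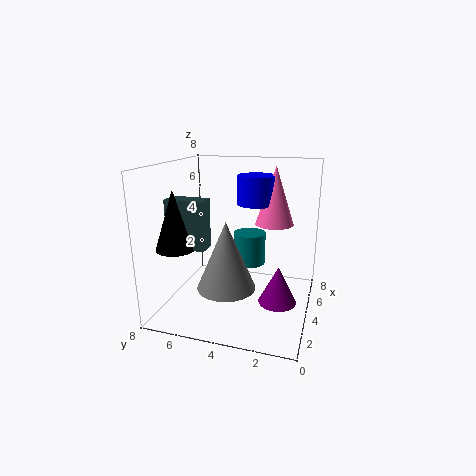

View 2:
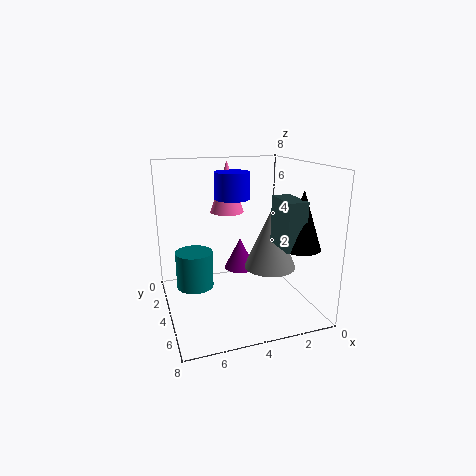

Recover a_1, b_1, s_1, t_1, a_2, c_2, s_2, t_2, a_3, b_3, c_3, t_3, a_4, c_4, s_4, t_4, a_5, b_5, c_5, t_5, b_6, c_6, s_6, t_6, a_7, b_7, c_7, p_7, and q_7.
a_1 = 4, b_1 = 3, s_1 = 1, t_1 = 1.5, a_2 = 6.5, c_2 = 1.5, s_2 = 1, t_2 = 2, a_3 = 2, b_3 = 4, c_3 = 2, t_3 = 3.5, a_4 = 1.5, c_4 = 4, s_4 = 1, t_4 = 3, a_5 = 4, b_5 = 2, c_5 = 5, t_5 = 3, b_6 = 1.5, c_6 = 1, s_6 = 1, t_6 = 2, a_7 = 1.5, b_7 = 5, c_7 = 4, p_7 = 1, q_7 = 2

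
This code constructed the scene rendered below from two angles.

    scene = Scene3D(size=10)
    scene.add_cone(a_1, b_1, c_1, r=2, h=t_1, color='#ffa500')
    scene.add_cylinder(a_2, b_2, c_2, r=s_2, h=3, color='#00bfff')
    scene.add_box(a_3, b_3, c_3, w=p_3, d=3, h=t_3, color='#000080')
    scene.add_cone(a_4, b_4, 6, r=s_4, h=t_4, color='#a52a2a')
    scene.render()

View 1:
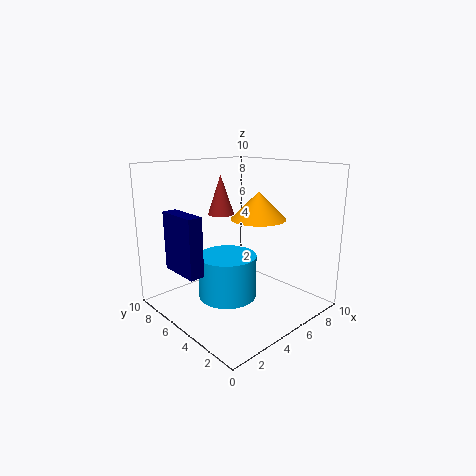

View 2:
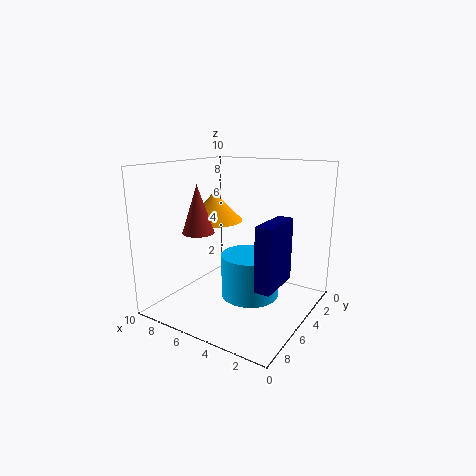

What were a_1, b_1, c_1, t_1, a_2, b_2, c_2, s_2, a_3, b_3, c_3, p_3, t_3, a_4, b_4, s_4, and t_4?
a_1 = 7
b_1 = 5
c_1 = 6
t_1 = 2
a_2 = 4
b_2 = 5
c_2 = 1
s_2 = 2
a_3 = 1
b_3 = 5
c_3 = 3
p_3 = 1
t_3 = 4
a_4 = 6
b_4 = 8
s_4 = 1
t_4 = 3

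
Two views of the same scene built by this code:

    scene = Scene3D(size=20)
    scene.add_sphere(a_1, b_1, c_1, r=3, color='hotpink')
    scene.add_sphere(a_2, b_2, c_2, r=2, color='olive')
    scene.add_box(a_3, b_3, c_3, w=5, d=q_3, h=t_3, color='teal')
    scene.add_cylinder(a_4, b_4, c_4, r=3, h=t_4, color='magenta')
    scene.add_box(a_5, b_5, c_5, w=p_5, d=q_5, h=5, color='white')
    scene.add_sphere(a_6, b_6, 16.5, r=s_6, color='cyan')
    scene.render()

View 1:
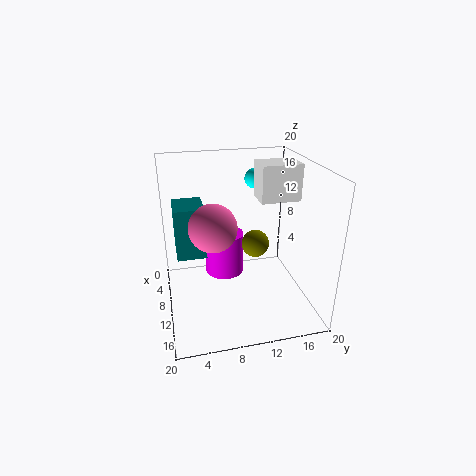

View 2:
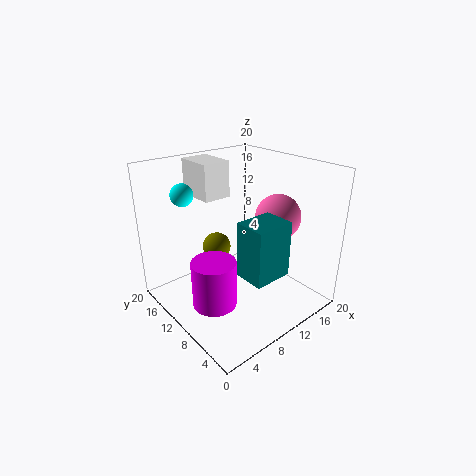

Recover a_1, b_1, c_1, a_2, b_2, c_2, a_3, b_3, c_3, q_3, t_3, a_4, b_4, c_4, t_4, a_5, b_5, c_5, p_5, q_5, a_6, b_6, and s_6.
a_1 = 13.5; b_1 = 6; c_1 = 13.5; a_2 = 8.5; b_2 = 13; c_2 = 8; a_3 = 6; b_3 = 1.5; c_3 = 8; q_3 = 4; t_3 = 7; a_4 = 5; b_4 = 9; c_4 = 2; t_4 = 6.5; a_5 = 7; b_5 = 13; c_5 = 15; p_5 = 4; q_5 = 5.5; a_6 = 4; b_6 = 14; s_6 = 1.5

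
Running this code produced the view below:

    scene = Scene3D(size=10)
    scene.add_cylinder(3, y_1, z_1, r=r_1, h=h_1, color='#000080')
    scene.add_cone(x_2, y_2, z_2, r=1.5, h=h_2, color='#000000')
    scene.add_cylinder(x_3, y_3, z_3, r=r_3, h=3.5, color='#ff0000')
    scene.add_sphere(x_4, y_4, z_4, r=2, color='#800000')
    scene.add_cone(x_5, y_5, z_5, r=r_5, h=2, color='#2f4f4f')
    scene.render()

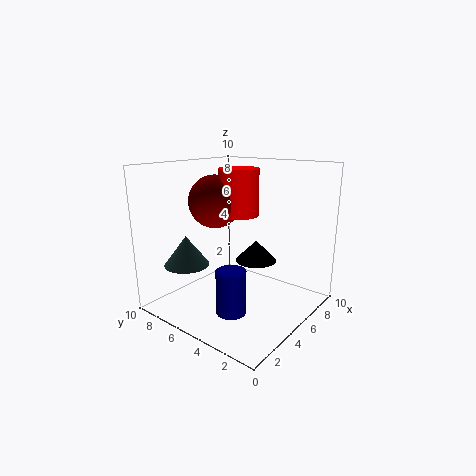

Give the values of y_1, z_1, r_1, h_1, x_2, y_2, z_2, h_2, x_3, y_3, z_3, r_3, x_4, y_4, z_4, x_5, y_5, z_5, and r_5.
y_1 = 4; z_1 = 0.5; r_1 = 1; h_1 = 3; x_2 = 6.5; y_2 = 4.5; z_2 = 3; h_2 = 1.5; x_3 = 7; y_3 = 6.5; z_3 = 6; r_3 = 1.5; x_4 = 6; y_4 = 8; z_4 = 7; x_5 = 2; y_5 = 7; z_5 = 3.5; r_5 = 1.5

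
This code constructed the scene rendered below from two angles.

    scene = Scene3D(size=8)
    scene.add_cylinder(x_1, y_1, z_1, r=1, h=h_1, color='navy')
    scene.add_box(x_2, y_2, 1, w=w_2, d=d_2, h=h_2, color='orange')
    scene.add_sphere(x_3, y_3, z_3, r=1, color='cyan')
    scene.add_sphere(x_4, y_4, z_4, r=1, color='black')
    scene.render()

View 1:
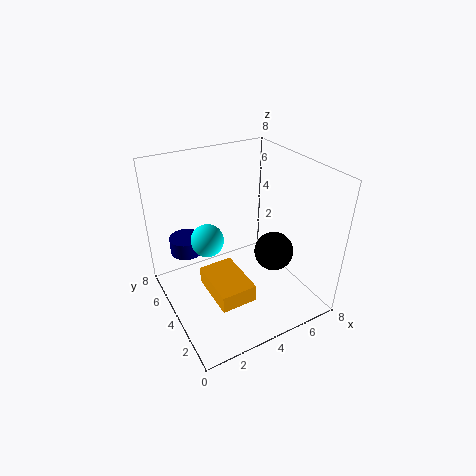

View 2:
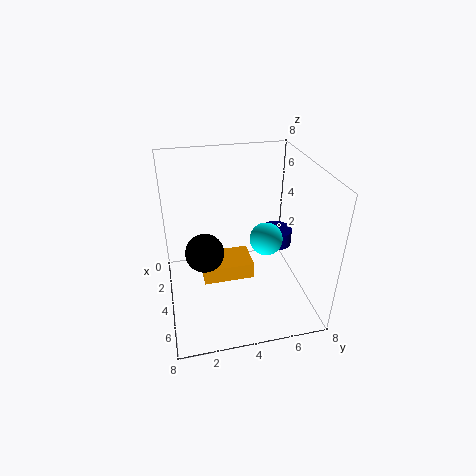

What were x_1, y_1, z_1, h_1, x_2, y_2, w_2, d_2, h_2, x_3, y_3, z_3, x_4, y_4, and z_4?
x_1 = 2, y_1 = 7, z_1 = 2, h_1 = 1, x_2 = 2, y_2 = 2, w_2 = 2, d_2 = 3, h_2 = 1, x_3 = 3, y_3 = 6, z_3 = 3, x_4 = 5, y_4 = 2, z_4 = 4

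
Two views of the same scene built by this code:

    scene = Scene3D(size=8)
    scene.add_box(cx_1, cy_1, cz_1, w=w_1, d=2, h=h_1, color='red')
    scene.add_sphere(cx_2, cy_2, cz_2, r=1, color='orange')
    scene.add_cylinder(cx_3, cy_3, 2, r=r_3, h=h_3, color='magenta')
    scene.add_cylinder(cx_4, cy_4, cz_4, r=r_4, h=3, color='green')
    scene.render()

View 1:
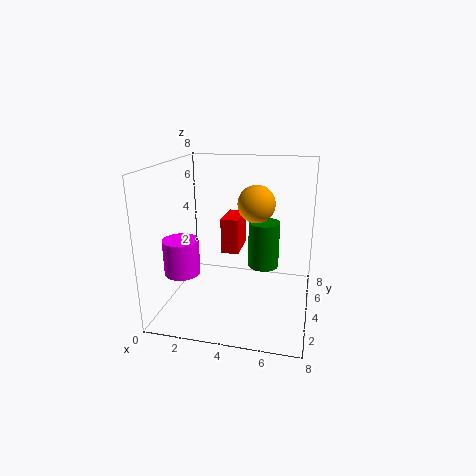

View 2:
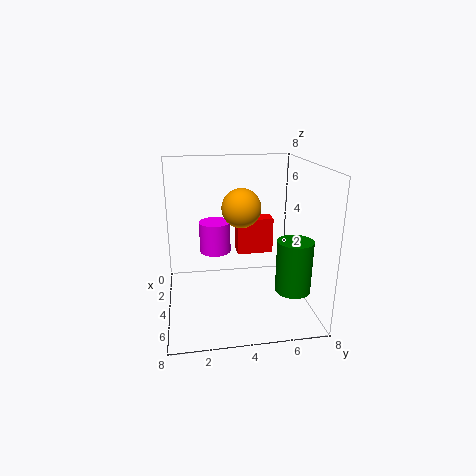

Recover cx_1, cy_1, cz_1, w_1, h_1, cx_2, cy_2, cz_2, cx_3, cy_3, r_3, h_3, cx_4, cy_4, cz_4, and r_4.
cx_1 = 3, cy_1 = 4, cz_1 = 3, w_1 = 1, h_1 = 2, cx_2 = 5, cy_2 = 4, cz_2 = 6, cx_3 = 1, cy_3 = 3, r_3 = 1, h_3 = 2, cx_4 = 5, cy_4 = 7, cz_4 = 1, r_4 = 1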